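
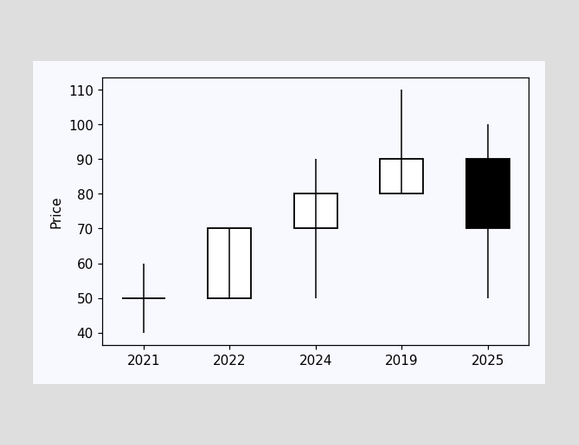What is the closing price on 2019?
90

The 2019 candle closes at 90.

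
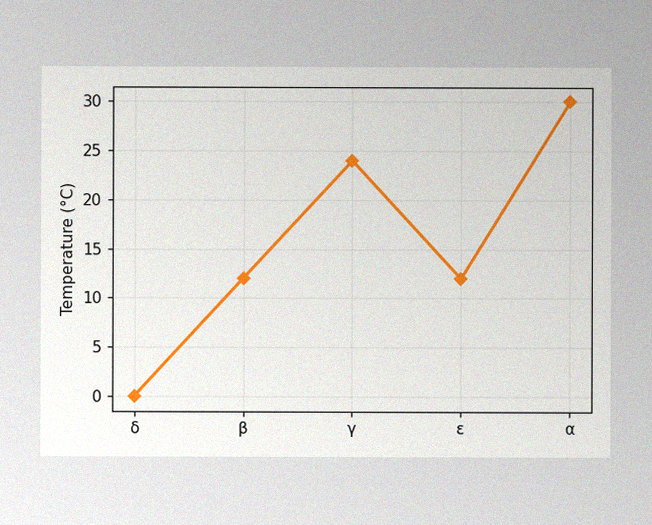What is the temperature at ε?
12°C

The image has some photo noise and uneven lighting. At ε, the line is at 12°C.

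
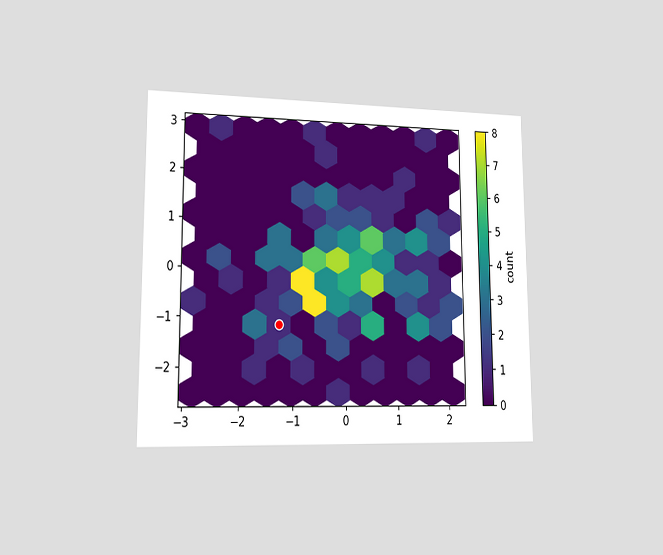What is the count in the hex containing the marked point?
The chart is viewed slightly from the left. The marked hex reads 1 on the colorbar.

1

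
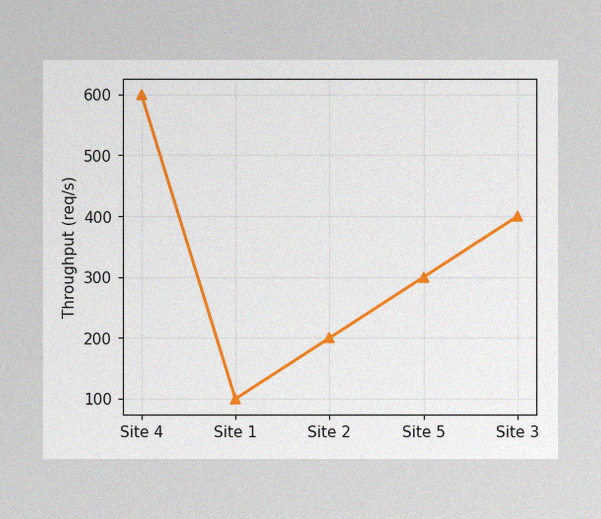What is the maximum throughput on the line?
The image has some photo noise and uneven lighting. The highest point is at Site 4, and reading across to the y-axis gives 600req/s.

600req/s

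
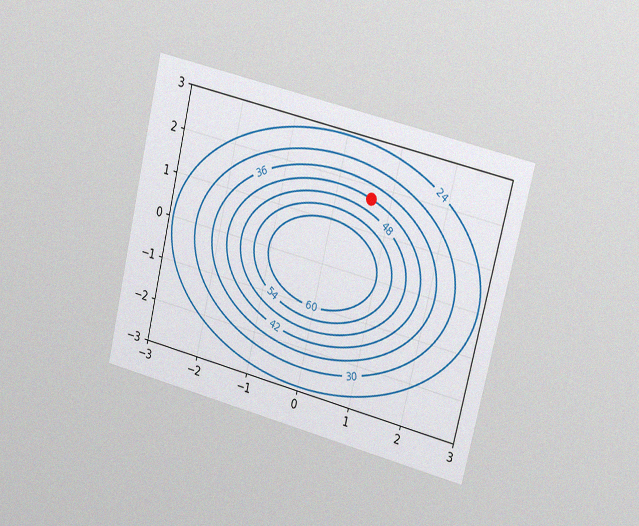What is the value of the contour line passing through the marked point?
42

The chart is tilted about 14° clockwise and viewed slightly from the right, with some photo noise. The marked point sits on the contour labelled 42.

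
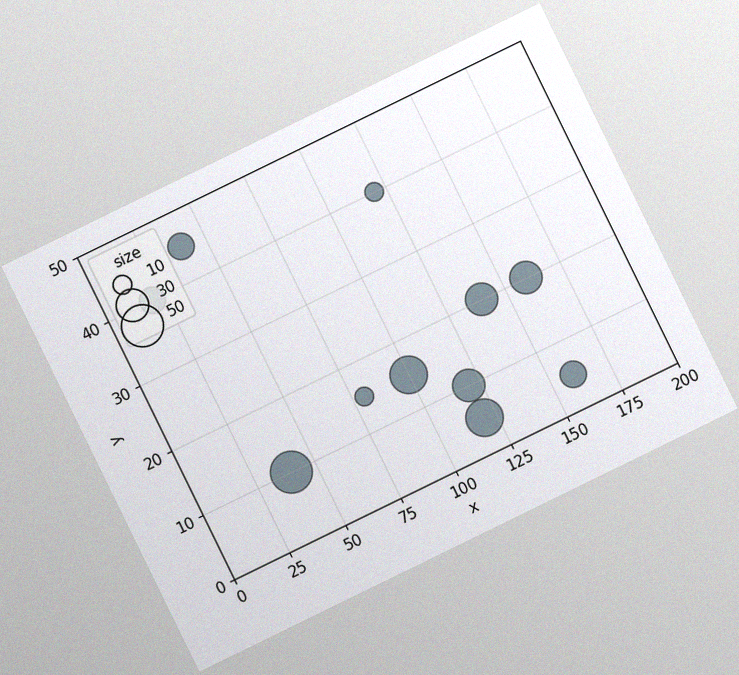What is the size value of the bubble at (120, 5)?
The chart is tilted about 26° counter-clockwise, with some photo noise. Matching the bubble at (120, 5) against the size legend gives 40.

40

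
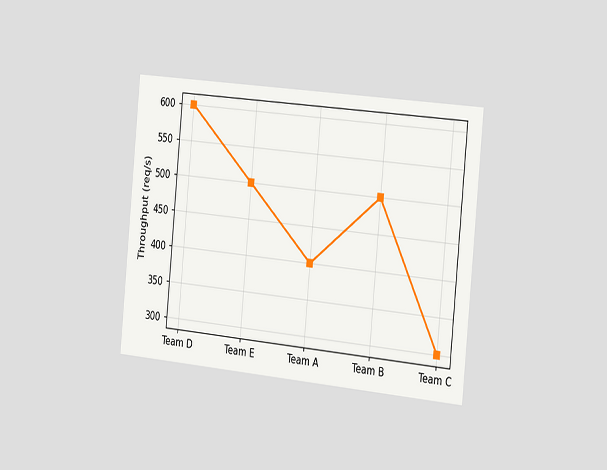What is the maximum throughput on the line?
600req/s

The chart is tilted about 5° clockwise and viewed slightly from the right. The highest point is at Team D, and reading across to the y-axis gives 600req/s.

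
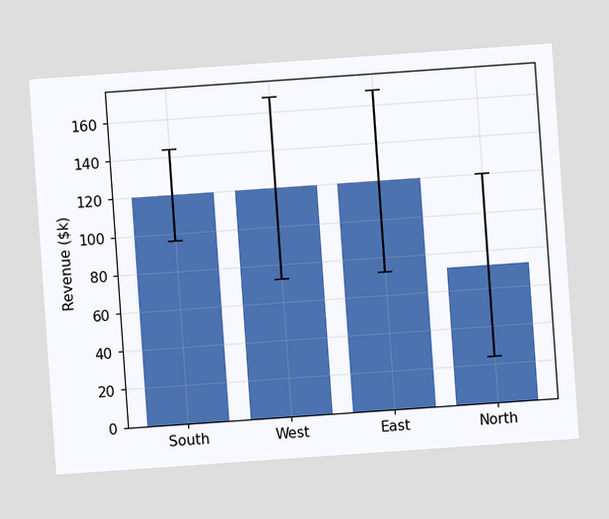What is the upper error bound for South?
The chart is tilted about 4° counter-clockwise. The South bar's upper whisker reaches $144k.

$144k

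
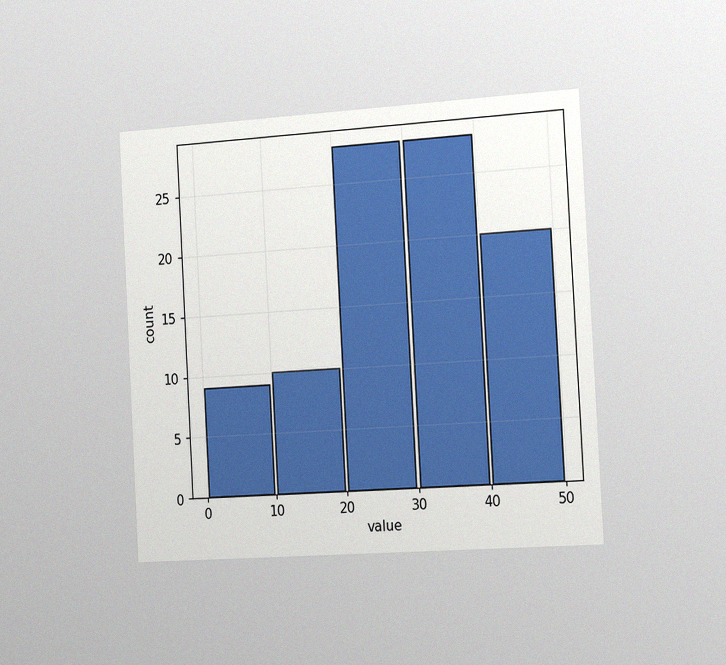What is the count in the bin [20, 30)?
28

The chart is tilted about 3° counter-clockwise and viewed slightly from the right, with some photo noise. The [20, 30) bin has height 28.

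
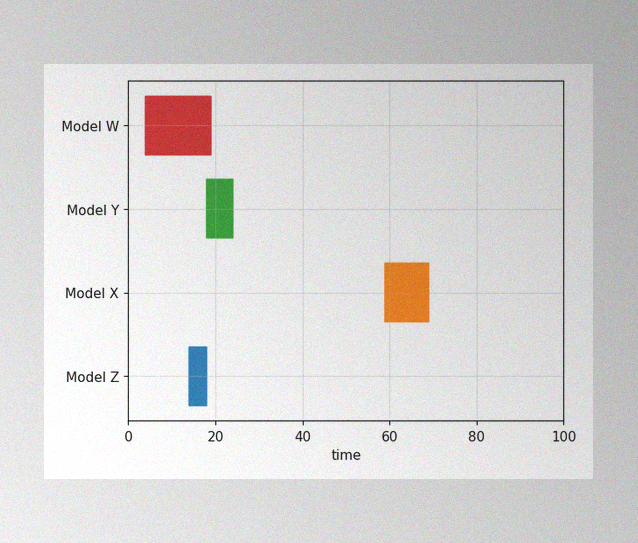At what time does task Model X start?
59

The image has some photo noise and uneven lighting. The Model X bar begins at t=59.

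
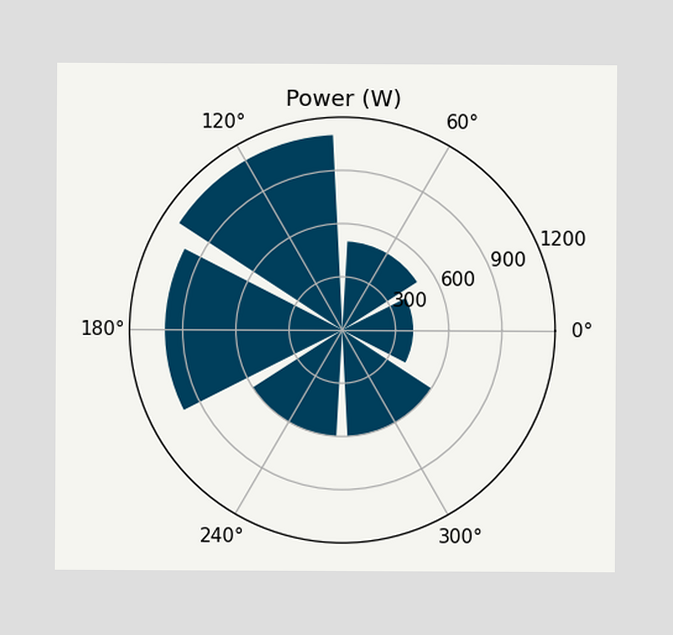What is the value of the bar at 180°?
1000W

The bar at 180° reaches 1000W on the radial axis.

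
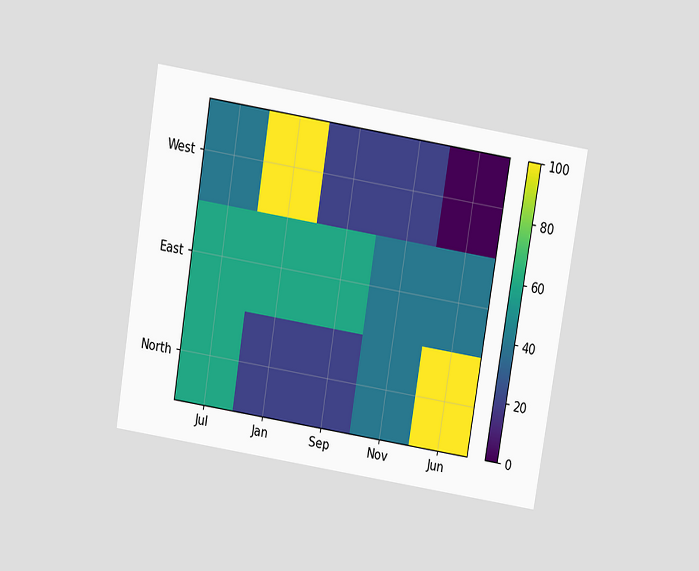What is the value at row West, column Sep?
The chart is tilted about 9° clockwise and viewed slightly from above. Matching cell (West, Sep) against the colorbar gives 20.

20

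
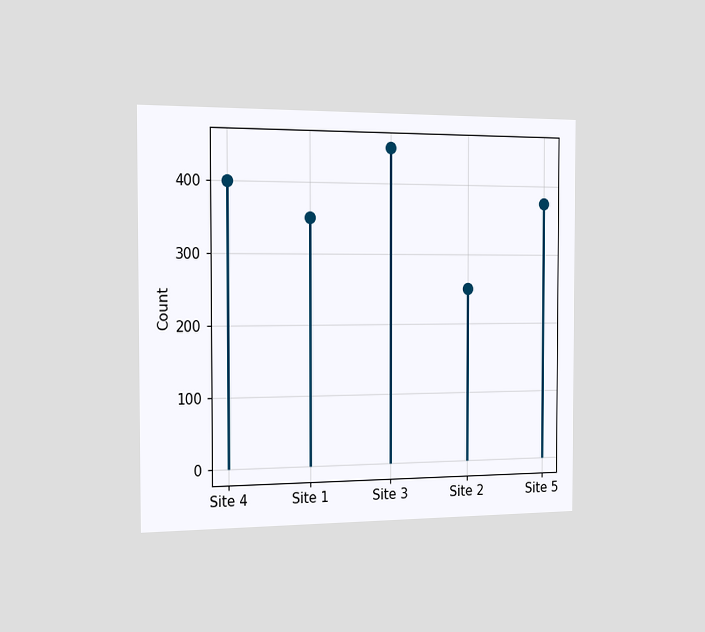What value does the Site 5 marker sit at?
The chart is viewed slightly from the left. The Site 5 marker sits at 375.

375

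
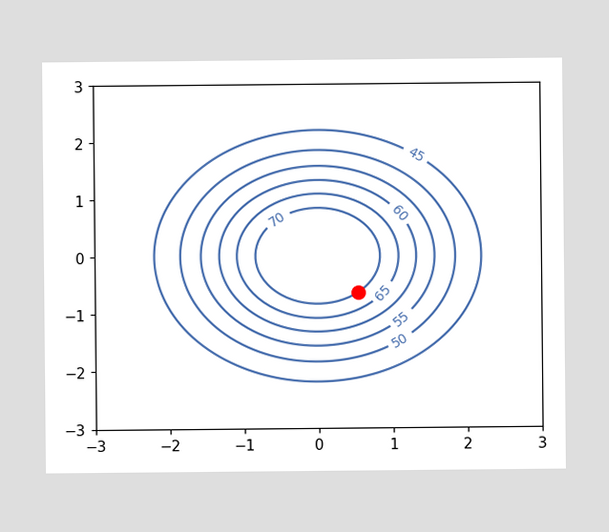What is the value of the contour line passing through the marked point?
70

The marked point sits on the contour labelled 70.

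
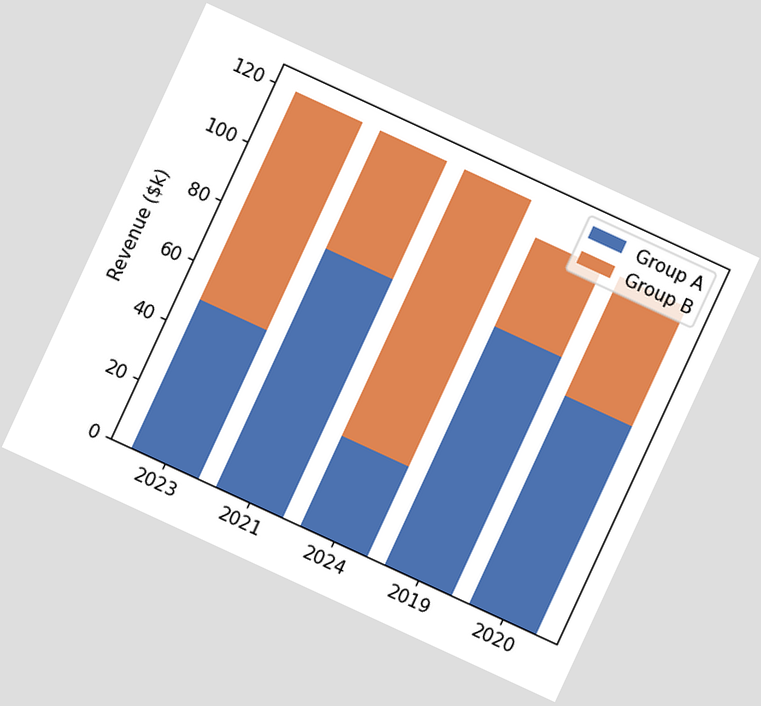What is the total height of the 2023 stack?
The chart is tilted about 25° clockwise. The 2023 stack's top reaches $120k on the y-axis.

$120k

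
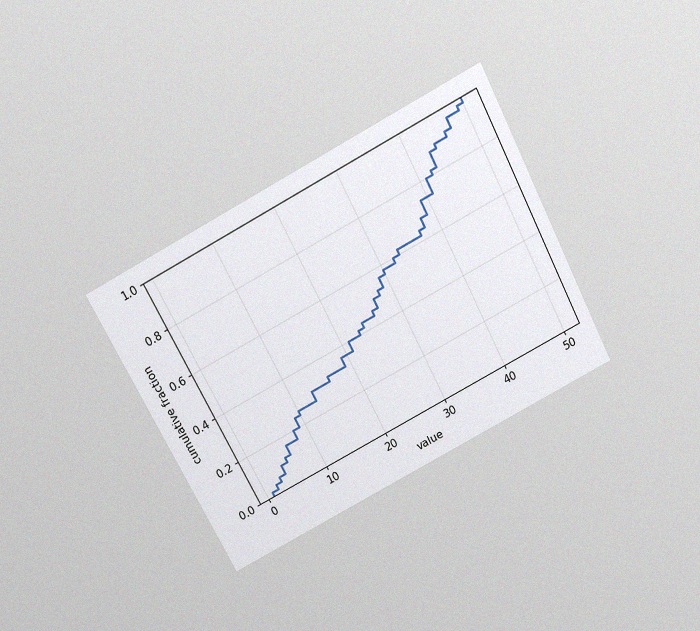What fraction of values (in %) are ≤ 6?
16%

The chart is tilted about 28° counter-clockwise and viewed slightly from above, with some photo noise. At x=6 the ECDF step is at 16%.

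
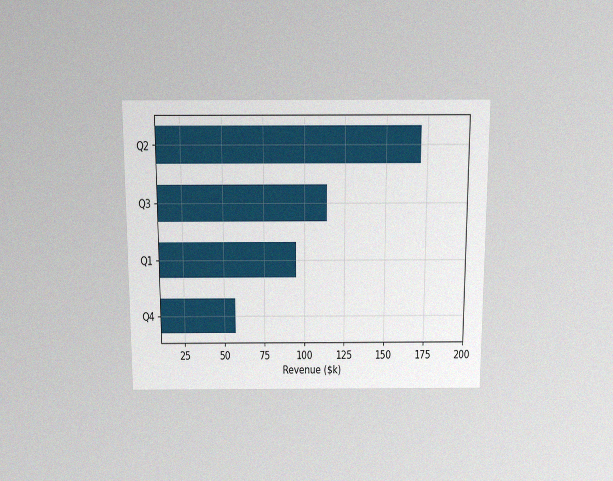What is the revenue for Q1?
$95k

The chart is viewed slightly from above, with some photo noise. Reading along the chart's x-axis, the Q1 bar reaches $95k.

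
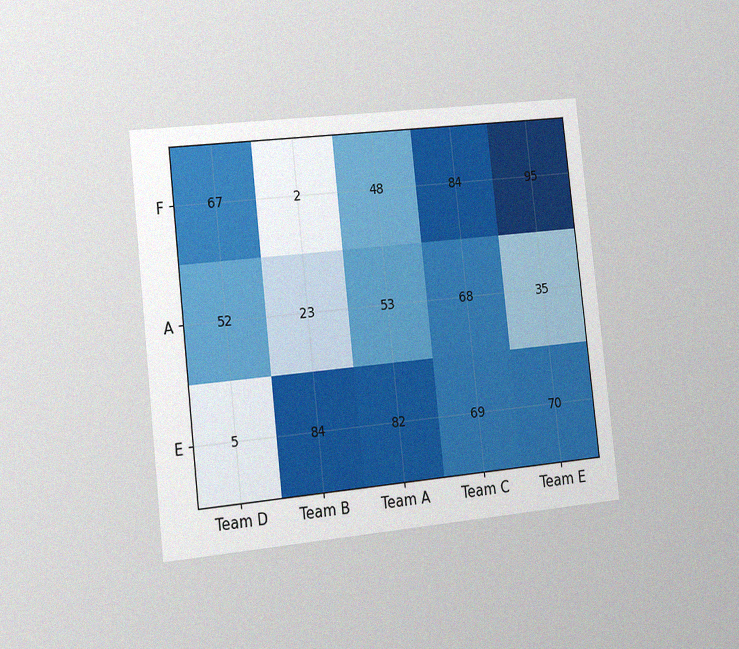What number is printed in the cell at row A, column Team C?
68

The chart is tilted about 6° counter-clockwise and viewed slightly from the left, with some photo noise. The (A, Team C) cell reads 68.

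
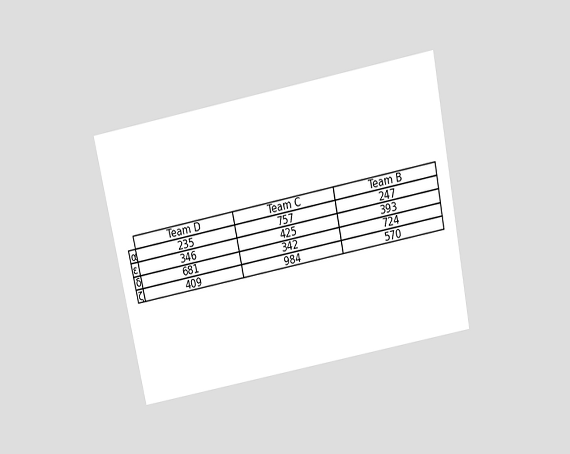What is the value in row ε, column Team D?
The chart is tilted about 11° counter-clockwise and viewed slightly from above. The (ε, Team D) cell reads 346.

346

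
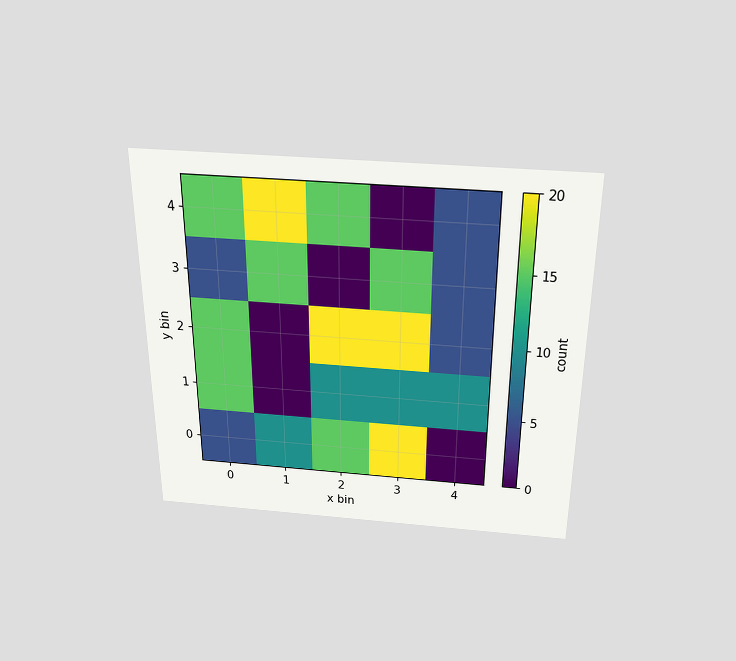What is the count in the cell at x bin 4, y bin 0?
The chart is viewed slightly from above. Matching the cell (4, 0) against the colorbar gives 0.

0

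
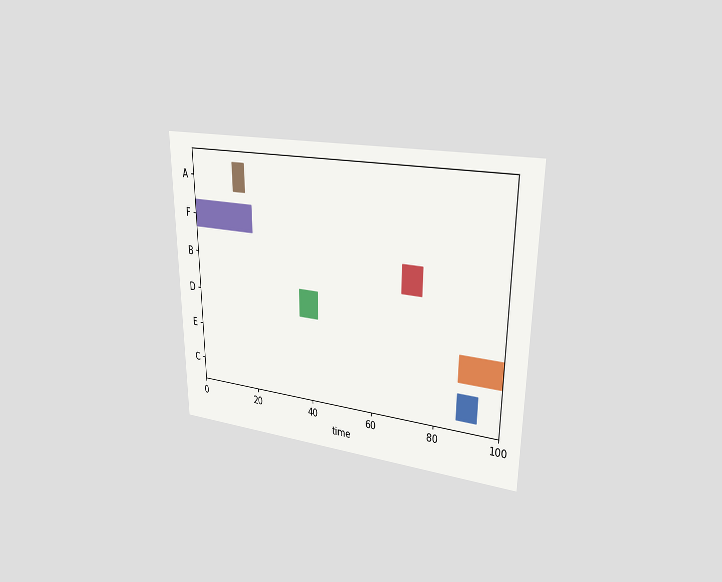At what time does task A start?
14

The chart is viewed at a slight angle. The A bar begins at t=14.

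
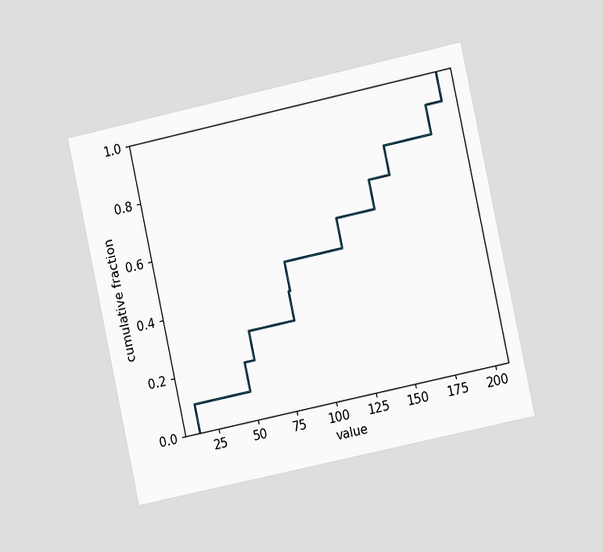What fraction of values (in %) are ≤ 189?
90%

The chart is tilted about 12° counter-clockwise and viewed slightly from the right. At x=189 the ECDF step is at 90%.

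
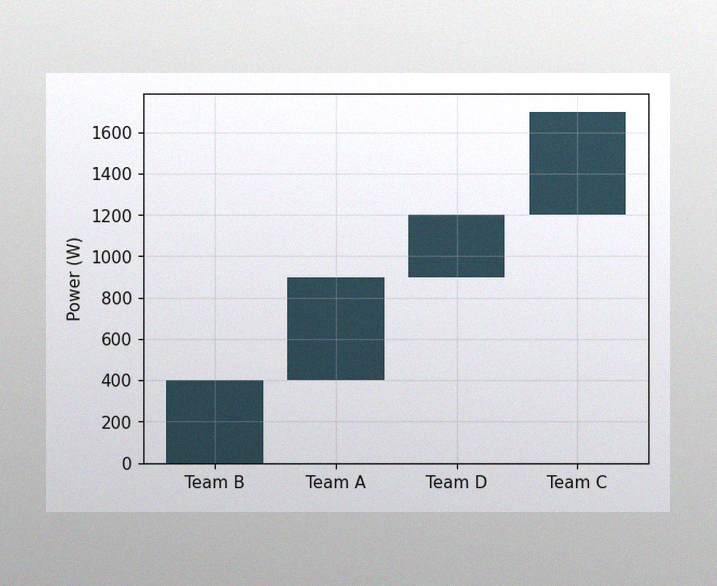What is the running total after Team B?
The image has some photo noise and uneven lighting. After Team B the running total reaches 400W.

400W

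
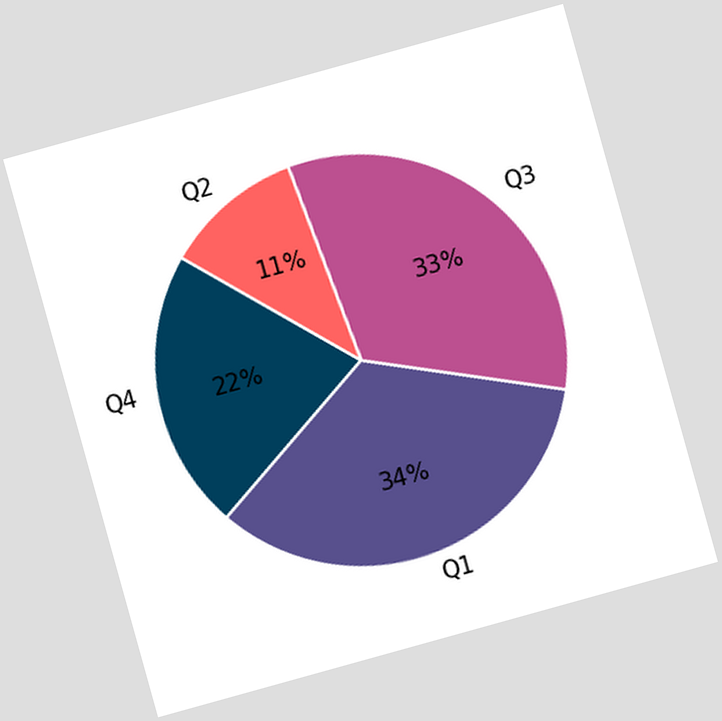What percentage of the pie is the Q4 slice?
22%

The chart is tilted about 16° counter-clockwise. The Q4 slice takes up 22% of the pie.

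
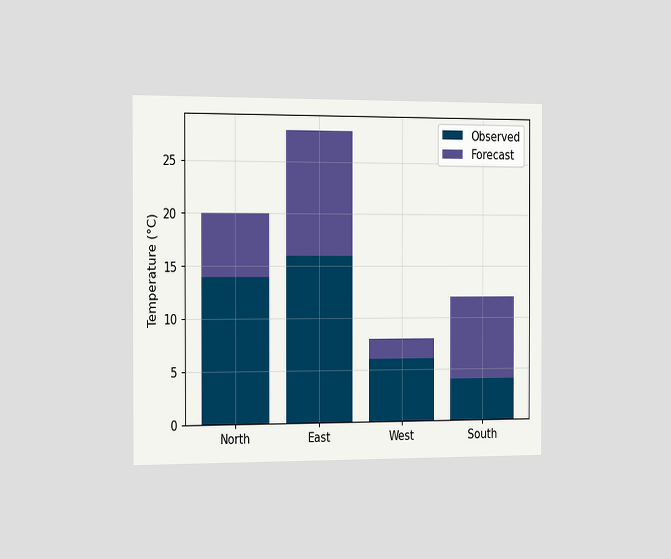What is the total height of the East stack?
The chart is viewed slightly from the left. The East stack's top reaches 28°C on the y-axis.

28°C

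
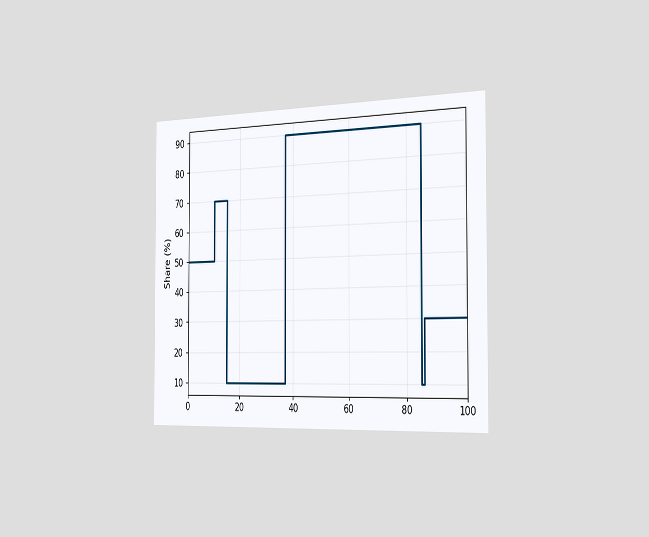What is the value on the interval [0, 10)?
The chart is viewed slightly from the right. On [0, 10) the step sits at 50%.

50%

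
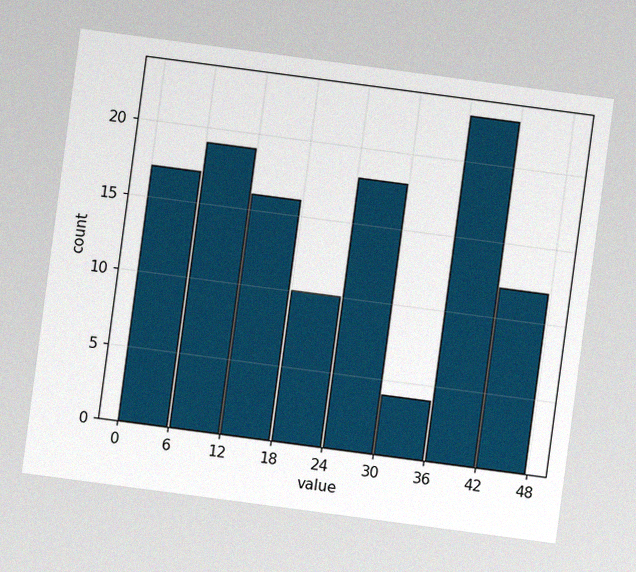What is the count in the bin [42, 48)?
12

The chart is tilted about 8° clockwise, with some photo noise. The [42, 48) bin has height 12.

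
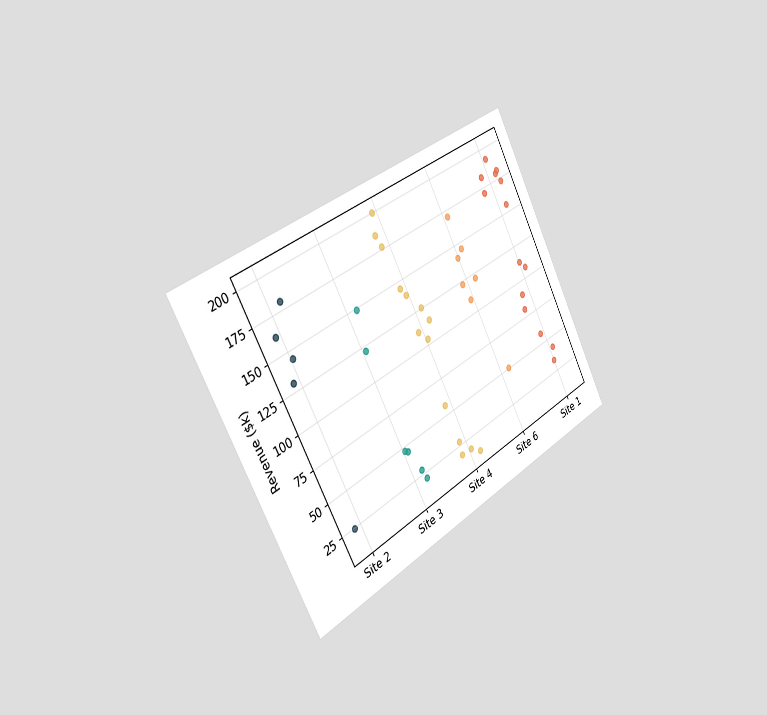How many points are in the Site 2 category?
The chart is tilted about 28° counter-clockwise and viewed slightly from the left. Counting the markers in the Site 2 column gives 5.

5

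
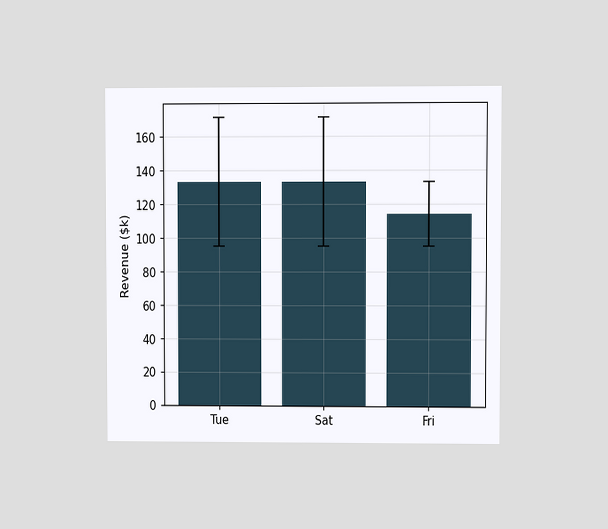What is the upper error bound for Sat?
$171k

The chart is viewed at a slight angle. The Sat bar's upper whisker reaches $171k.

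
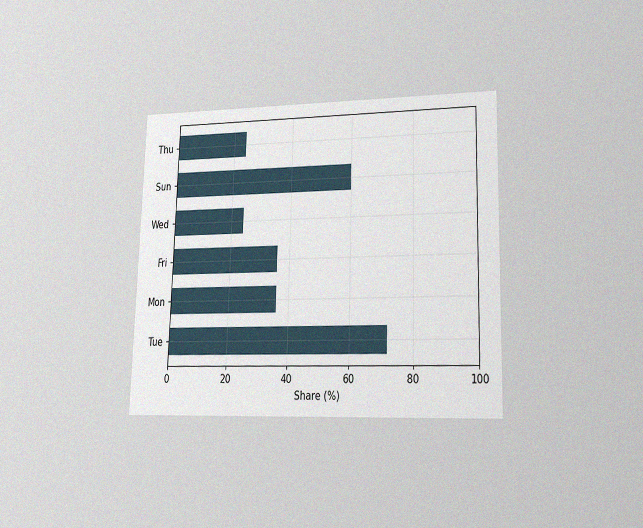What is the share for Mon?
The chart is viewed at a slight angle, with some photo noise. Reading along the chart's x-axis, the Mon bar reaches 36%.

36%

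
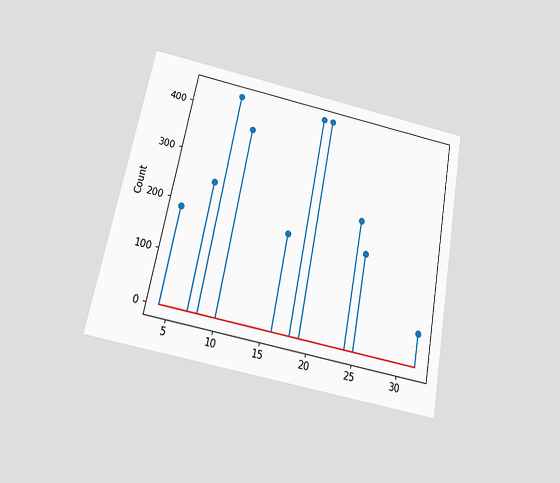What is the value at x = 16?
186

The chart is tilted about 11° clockwise and viewed slightly from below. The stem at x=16 reaches 186.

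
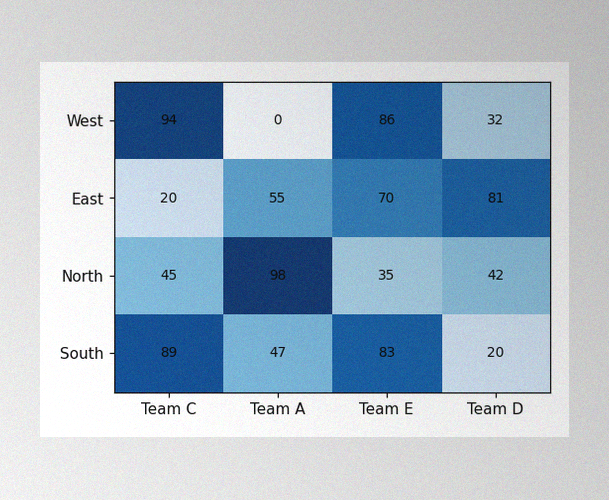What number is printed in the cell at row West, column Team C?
The image has some photo noise and uneven lighting. The (West, Team C) cell reads 94.

94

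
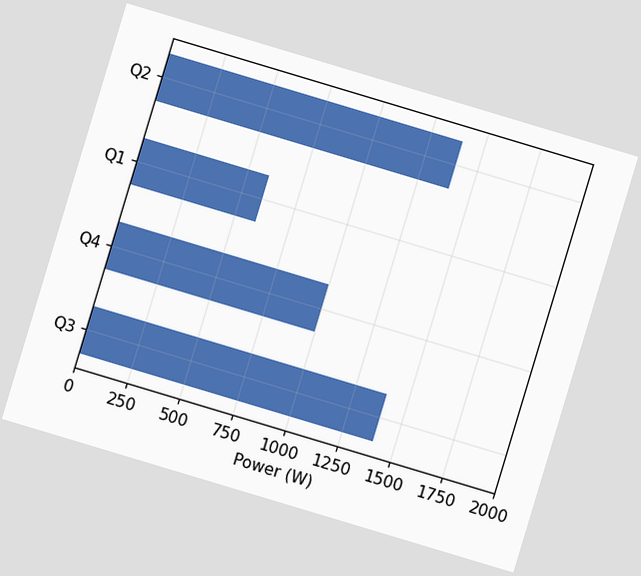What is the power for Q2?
1400W

The chart is tilted about 17° clockwise. Reading along the chart's x-axis, the Q2 bar reaches 1400W.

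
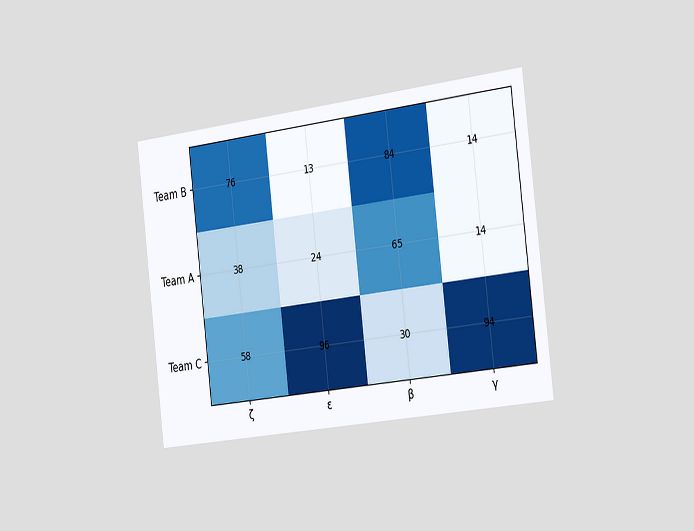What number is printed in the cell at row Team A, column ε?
The chart is tilted about 7° counter-clockwise and viewed slightly from the right. The (Team A, ε) cell reads 24.

24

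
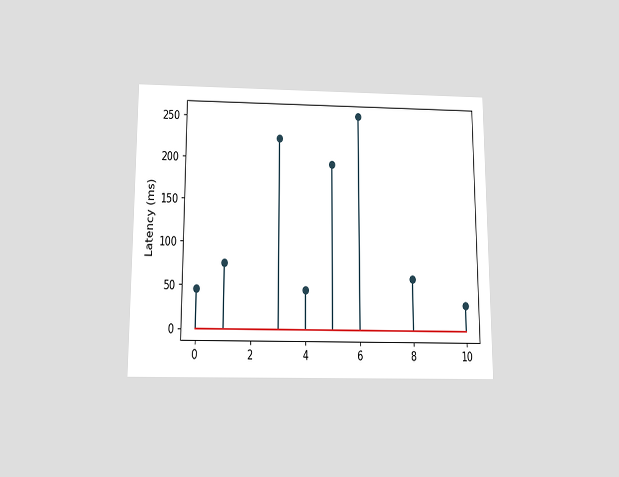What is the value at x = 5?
195ms

The chart is viewed slightly from below. The stem at x=5 reaches 195ms.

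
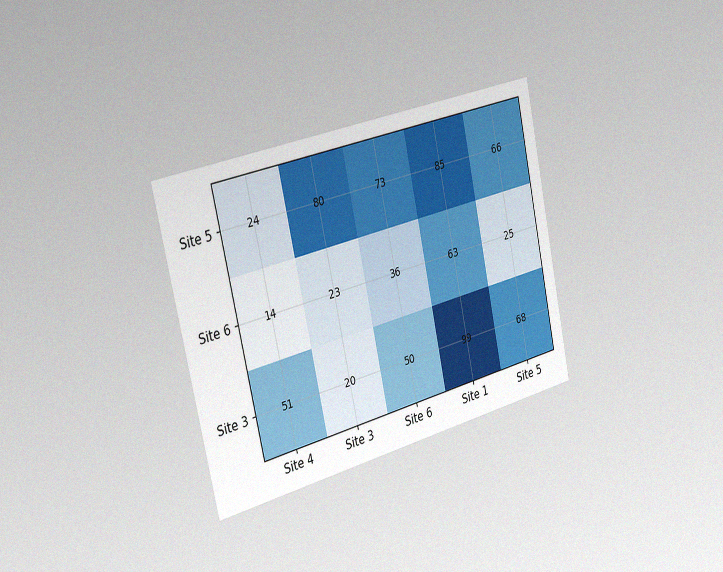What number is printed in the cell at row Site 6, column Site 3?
23

The chart is tilted about 13° counter-clockwise and viewed slightly from the left, with some photo noise. The (Site 6, Site 3) cell reads 23.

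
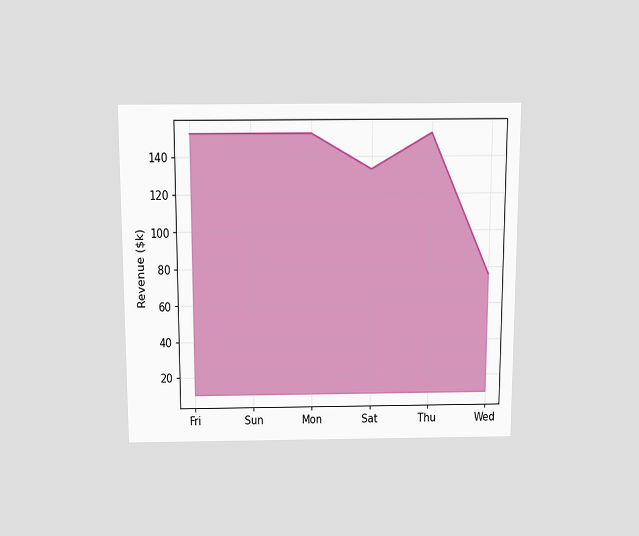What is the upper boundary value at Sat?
The chart is viewed slightly from above. At Sat the upper boundary is at $133k.

$133k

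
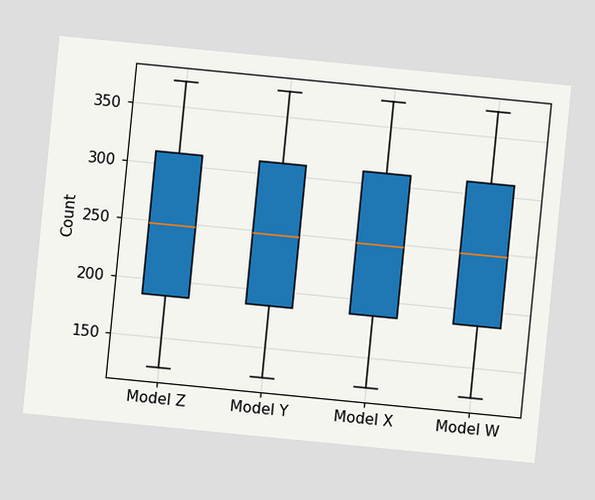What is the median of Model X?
The chart is tilted about 6° clockwise. The median line in the Model X box sits at 248.

248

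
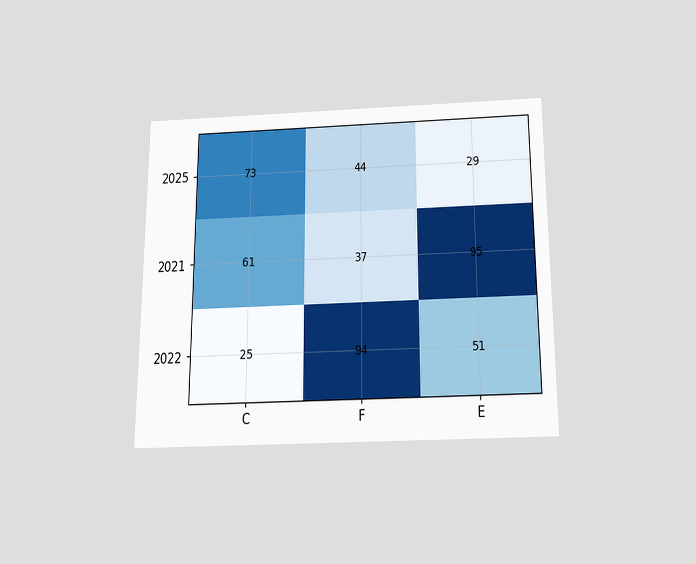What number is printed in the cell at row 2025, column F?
44

The chart is viewed slightly from below. The (2025, F) cell reads 44.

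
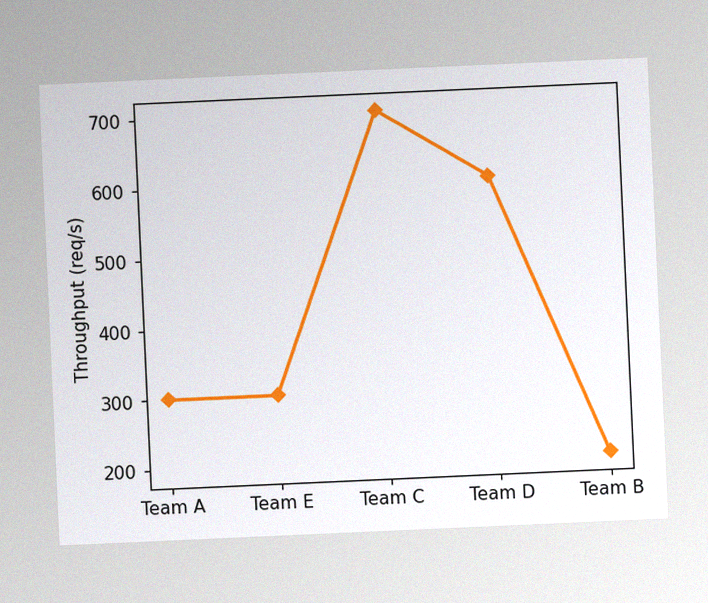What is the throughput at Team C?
700req/s

The chart is tilted about 3° counter-clockwise, with some photo noise. At Team C, the line is at 700req/s.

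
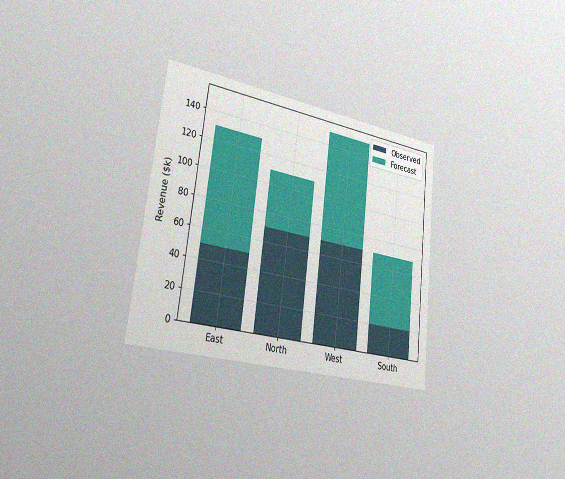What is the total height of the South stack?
The chart is tilted about 7° clockwise and viewed slightly from the left, with some photo noise. The South stack's top reaches $70k on the y-axis.

$70k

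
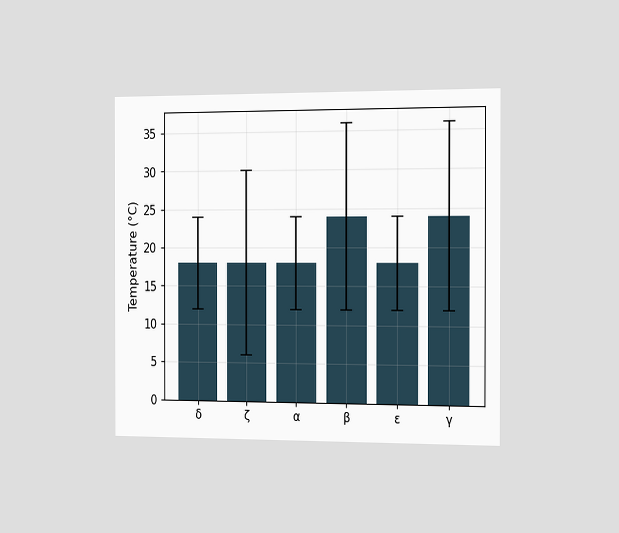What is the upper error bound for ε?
24°C

The chart is viewed slightly from the right. The ε bar's upper whisker reaches 24°C.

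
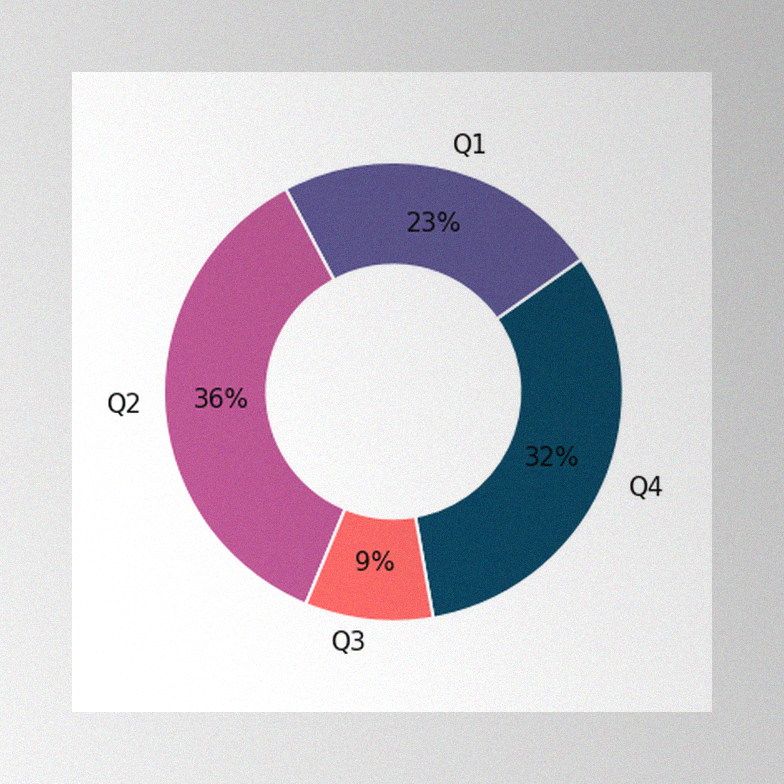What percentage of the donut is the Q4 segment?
32%

The image has some photo noise and uneven lighting. The Q4 segment takes up 32% of the ring.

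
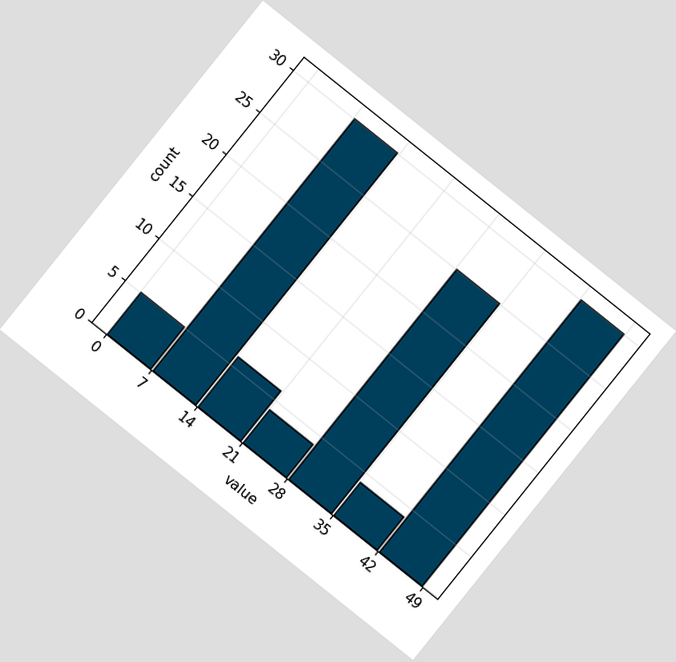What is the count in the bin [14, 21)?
The chart is tilted about 39° clockwise. The [14, 21) bin has height 6.

6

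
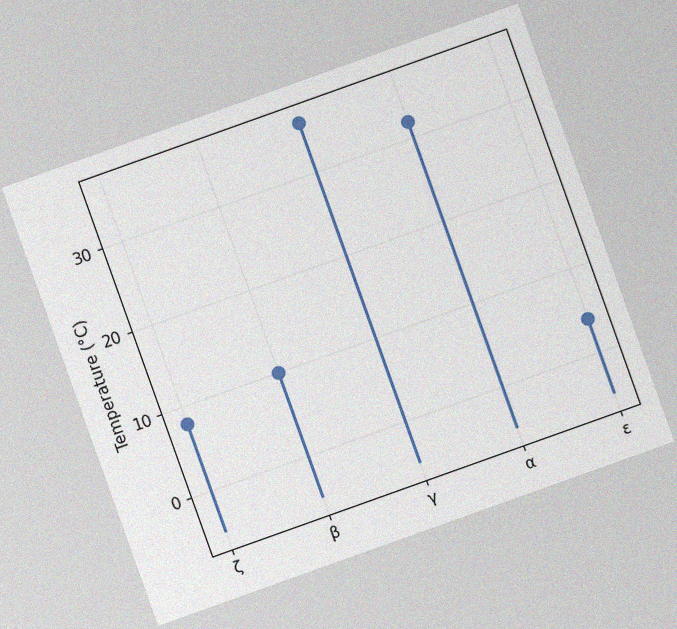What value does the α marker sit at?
32°C

The chart is tilted about 20° counter-clockwise, with some photo noise. The α marker sits at 32°C.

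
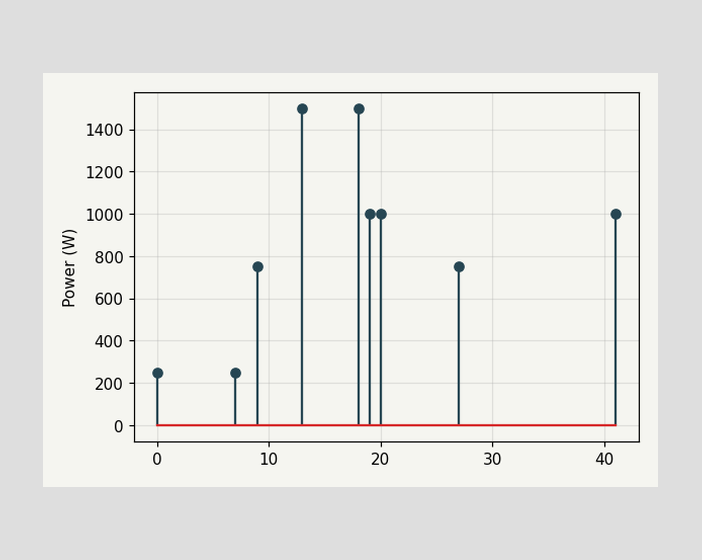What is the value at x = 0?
The stem at x=0 reaches 250W.

250W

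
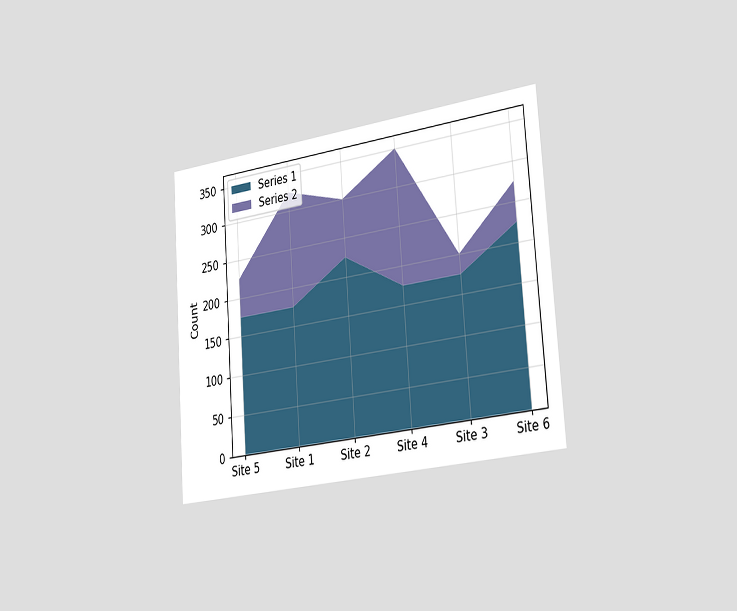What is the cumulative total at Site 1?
The chart is tilted about 4° counter-clockwise and viewed slightly from the right. The stacked total at Site 1 reaches 325.

325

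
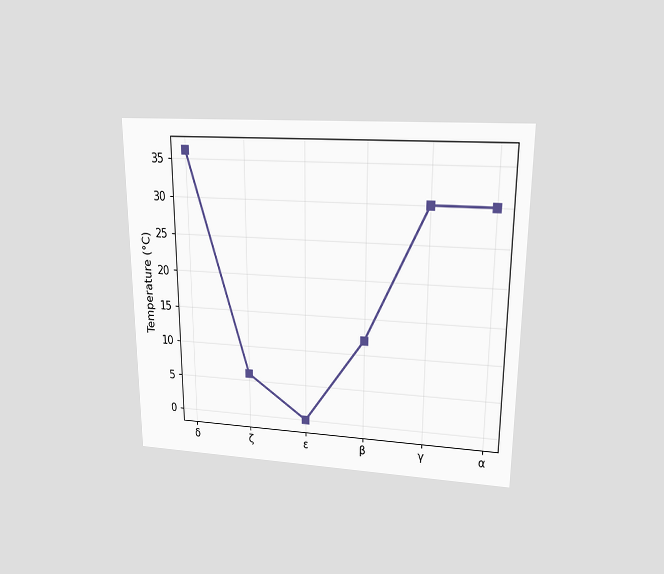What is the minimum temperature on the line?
0°C

The chart is viewed at a slight angle. The lowest point is at ε, and reading across to the y-axis gives 0°C.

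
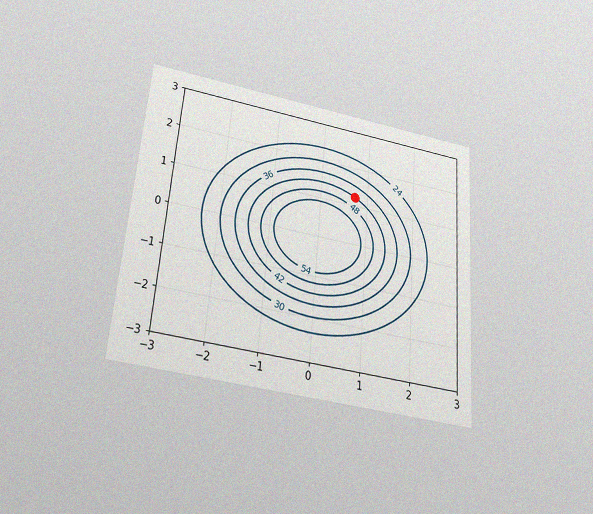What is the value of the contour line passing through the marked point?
42

The chart is tilted about 5° clockwise and viewed slightly from below, with some photo noise. The marked point sits on the contour labelled 42.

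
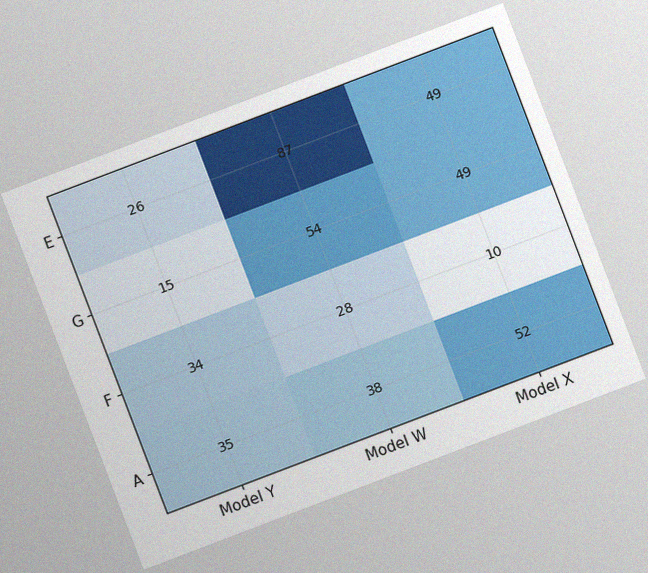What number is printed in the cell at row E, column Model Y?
The chart is tilted about 21° counter-clockwise, with some photo noise. The (E, Model Y) cell reads 26.

26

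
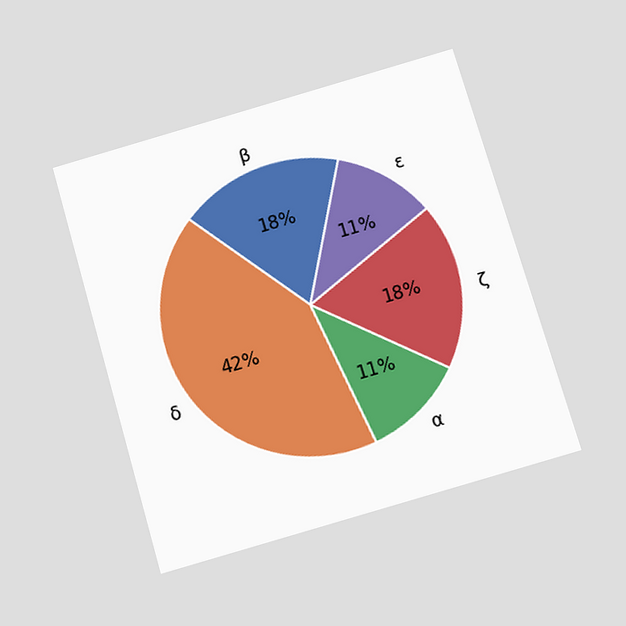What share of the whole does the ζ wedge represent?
The chart is tilted about 16° counter-clockwise and viewed slightly from below. The ζ slice takes up 18% of the pie.

18%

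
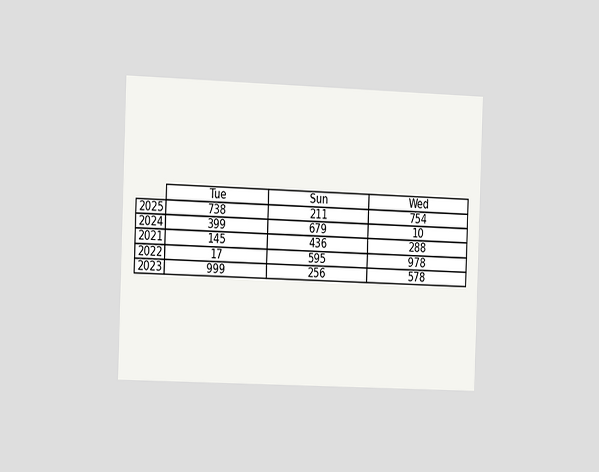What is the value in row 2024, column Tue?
The chart is tilted about 2° clockwise and viewed slightly from the left. The (2024, Tue) cell reads 399.

399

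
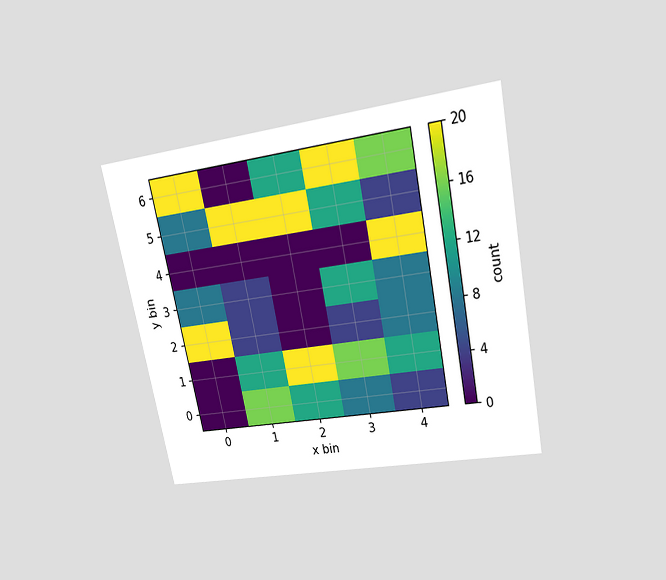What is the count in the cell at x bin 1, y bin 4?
The chart is tilted about 11° counter-clockwise and viewed slightly from above. Matching the cell (1, 4) against the colorbar gives 0.

0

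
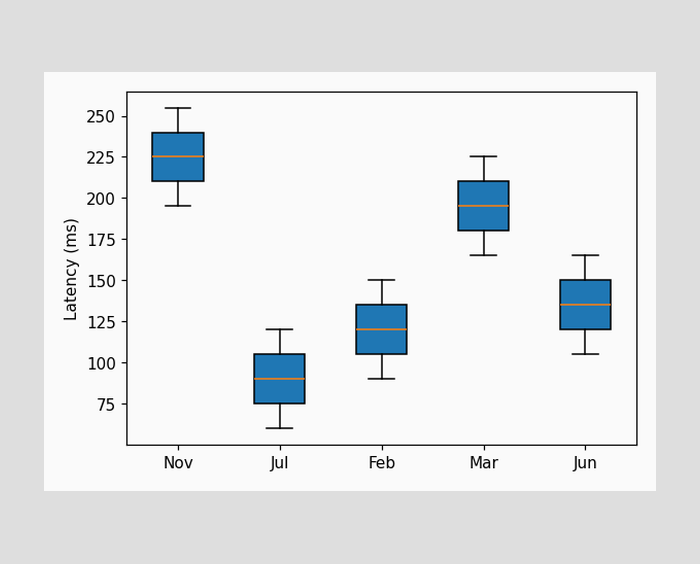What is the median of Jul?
90ms

The median line in the Jul box sits at 90ms.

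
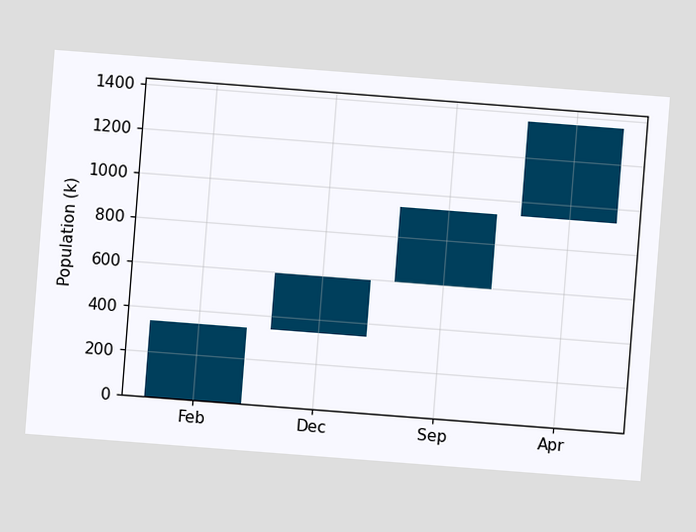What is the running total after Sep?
The chart is tilted about 4° clockwise. After Sep the running total reaches 935k.

935k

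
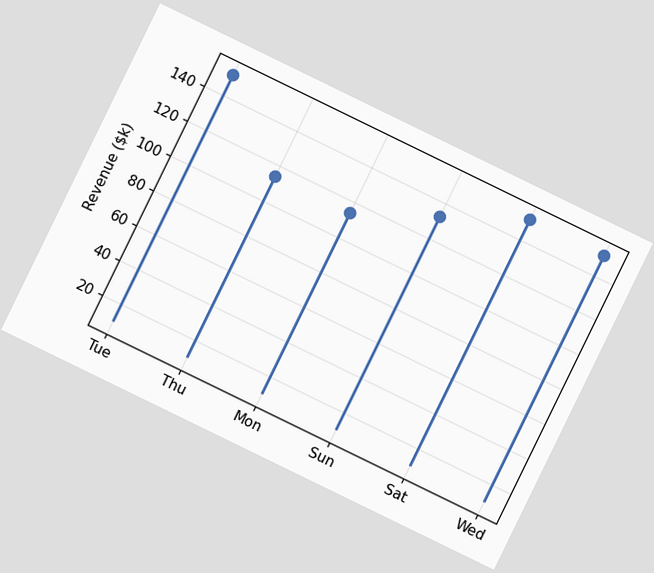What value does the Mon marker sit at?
$114k

The chart is tilted about 26° clockwise. The Mon marker sits at $114k.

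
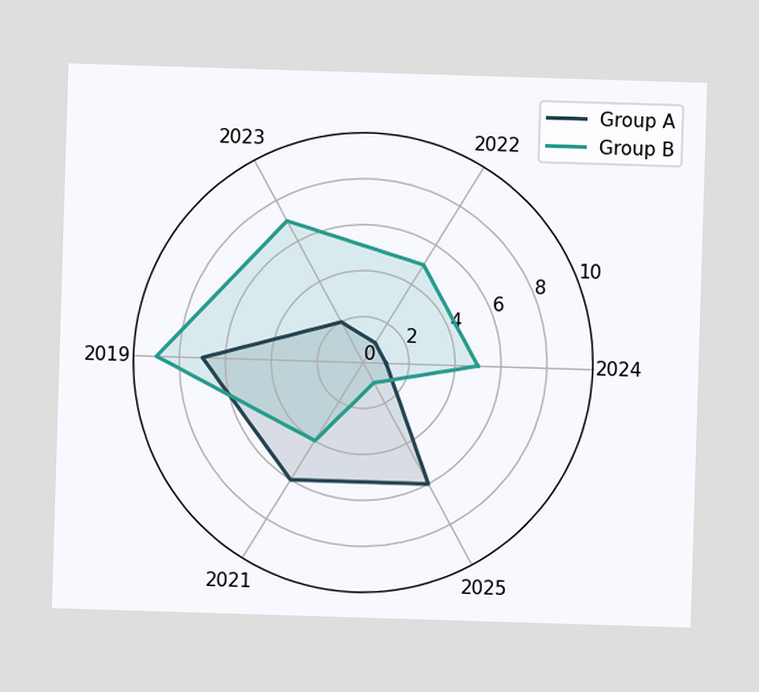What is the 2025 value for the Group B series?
1

On the 2025 axis, Group B reaches 1.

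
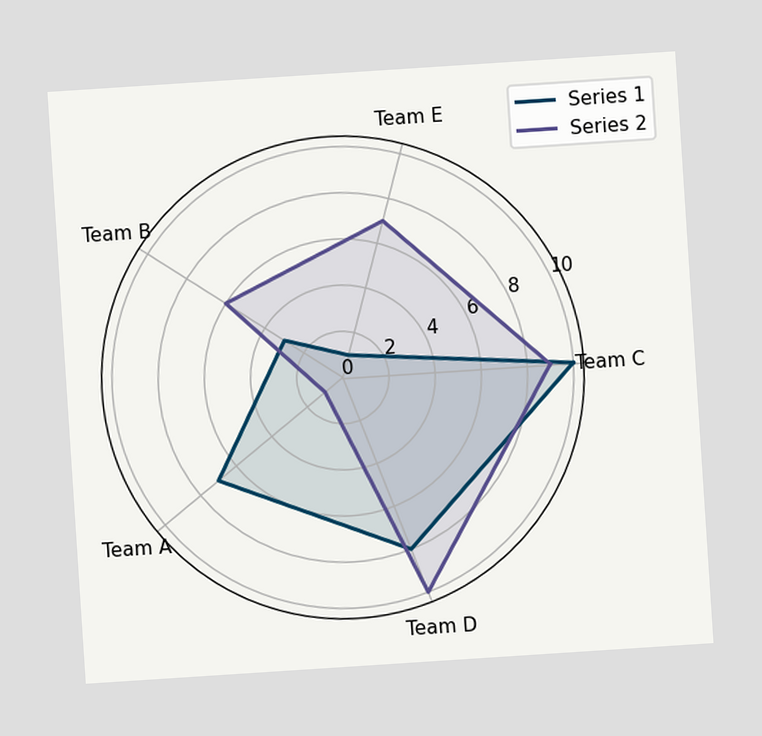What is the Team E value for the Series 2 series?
The chart is tilted about 4° counter-clockwise. On the Team E axis, Series 2 reaches 7.

7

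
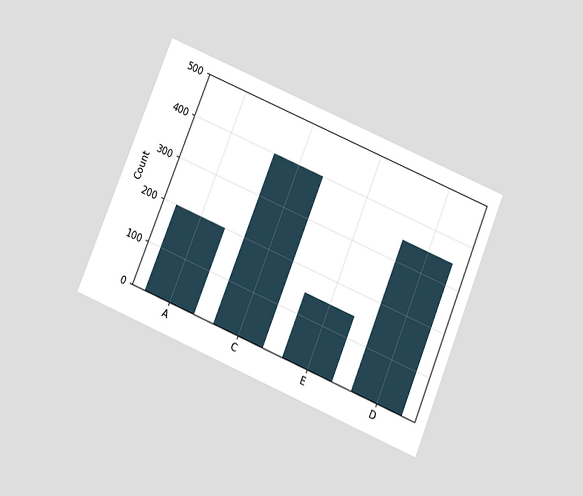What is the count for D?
The chart is tilted about 22° clockwise and viewed slightly from below. Reading along the chart's y-axis, the D bar reaches 350.

350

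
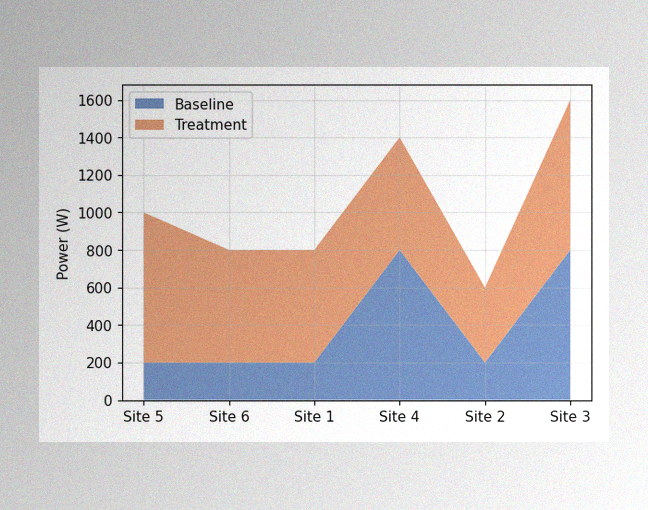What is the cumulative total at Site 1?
800W

The image has some photo noise and uneven lighting. The stacked total at Site 1 reaches 800W.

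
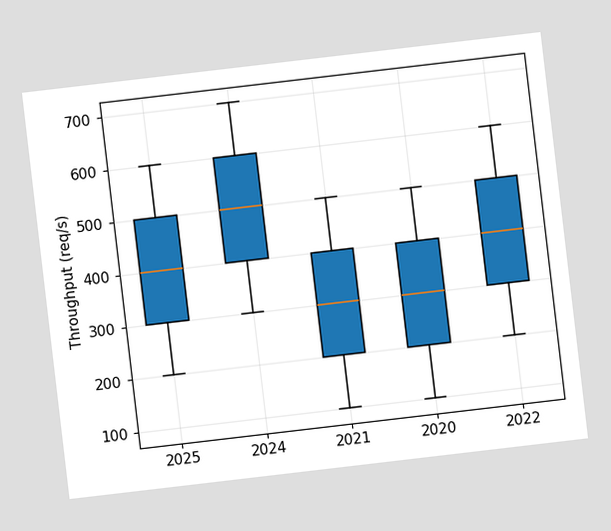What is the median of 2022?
The chart is tilted about 7° counter-clockwise. The median line in the 2022 box sits at 400req/s.

400req/s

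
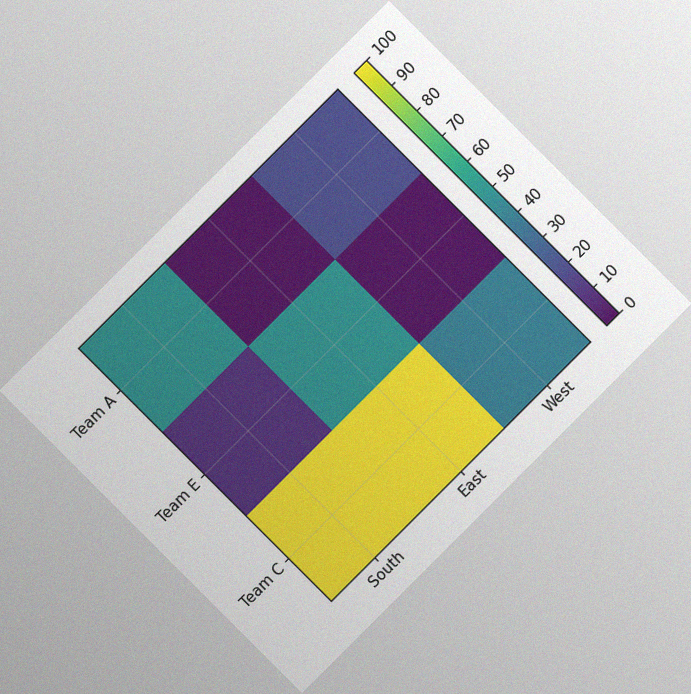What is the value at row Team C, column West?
The chart is tilted about 45° counter-clockwise, with some photo noise. Matching cell (Team C, West) against the colorbar gives 40.

40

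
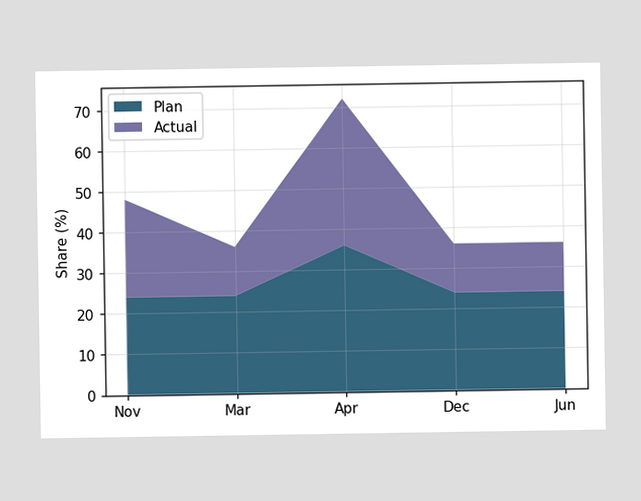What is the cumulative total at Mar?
36%

The stacked total at Mar reaches 36%.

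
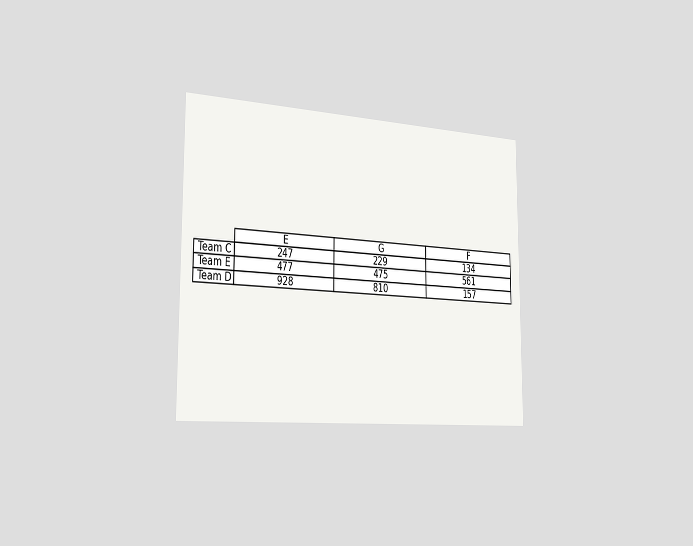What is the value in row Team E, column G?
The chart is viewed slightly from the left. The (Team E, G) cell reads 475.

475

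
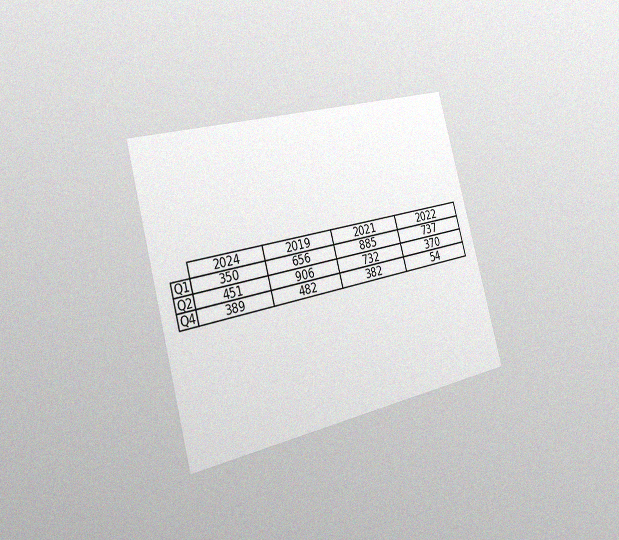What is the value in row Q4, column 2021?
382

The chart is tilted about 15° counter-clockwise and viewed slightly from the left, with some photo noise. The (Q4, 2021) cell reads 382.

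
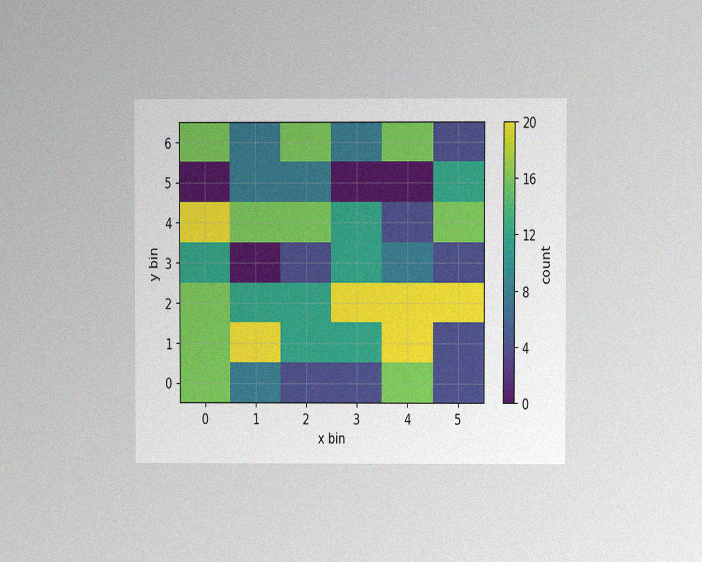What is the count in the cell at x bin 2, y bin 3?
The chart is viewed at a slight angle, with some photo noise. Matching the cell (2, 3) against the colorbar gives 4.

4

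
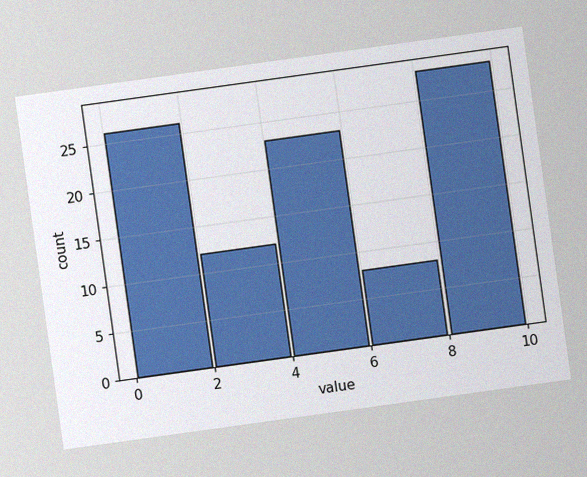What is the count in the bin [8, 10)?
28

The chart is tilted about 8° counter-clockwise, with some photo noise. The [8, 10) bin has height 28.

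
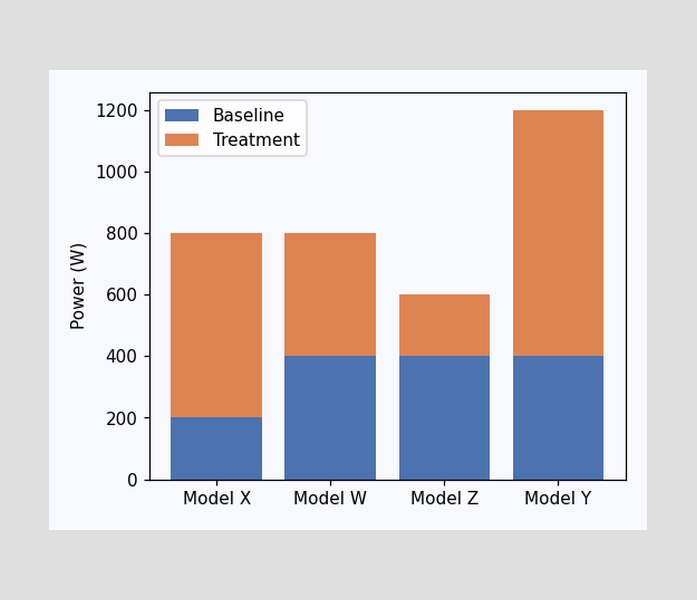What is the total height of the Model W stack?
800W

The Model W stack's top reaches 800W on the y-axis.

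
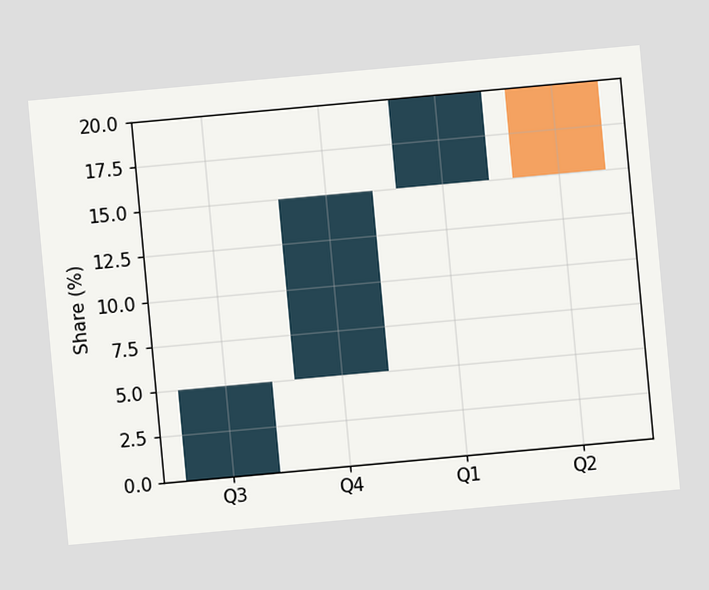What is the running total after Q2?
The chart is tilted about 5° counter-clockwise. After Q2 the running total reaches 15%.

15%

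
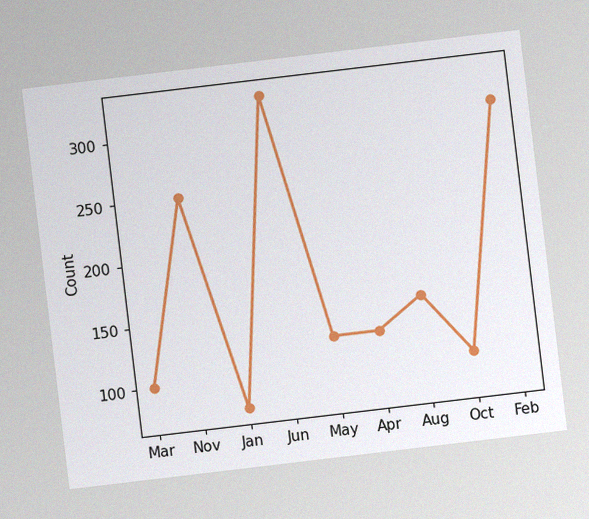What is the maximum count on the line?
The chart is tilted about 7° counter-clockwise, with some photo noise. The highest point is at Jun, and reading across to the y-axis gives 325.

325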